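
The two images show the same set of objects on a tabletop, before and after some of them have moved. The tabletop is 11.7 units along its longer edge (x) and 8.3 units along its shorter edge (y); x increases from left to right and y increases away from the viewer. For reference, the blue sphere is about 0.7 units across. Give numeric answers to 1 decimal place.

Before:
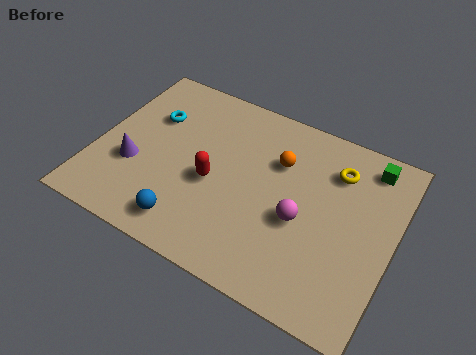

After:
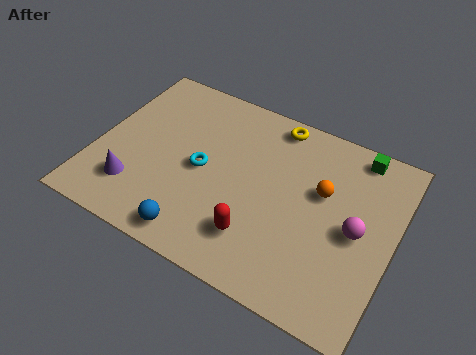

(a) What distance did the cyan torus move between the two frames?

2.8

The cyan torus moved from about (1.9, 5.6) to (4.2, 4.0), a distance of √(2.3² + 1.6²) ≈ 2.8.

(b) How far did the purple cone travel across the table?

1.0

The purple cone moved from about (1.6, 3.0) to (1.8, 2.0), a distance of √(0.2² + 1.0²) ≈ 1.0.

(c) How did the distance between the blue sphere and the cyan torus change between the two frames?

-1.8

They were about 4.8 units apart before and 3.0 after — 1.8 units closer together.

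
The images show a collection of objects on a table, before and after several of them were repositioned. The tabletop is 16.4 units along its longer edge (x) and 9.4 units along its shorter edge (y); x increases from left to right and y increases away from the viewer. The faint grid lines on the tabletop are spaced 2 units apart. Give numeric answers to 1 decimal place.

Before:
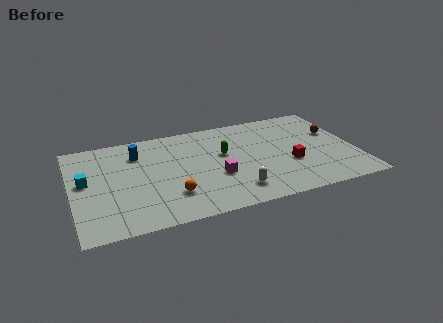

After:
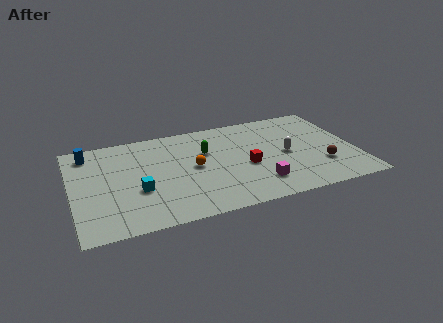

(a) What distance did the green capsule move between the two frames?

1.1

The green capsule was near (8.8, 5.6) before and (7.8, 6.1) after, so it travelled √(1.0² + 0.5²) ≈ 1.1 units.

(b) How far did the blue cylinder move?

2.9

From (3.9, 7.1) to (1.1, 7.9), the blue cylinder covered √(2.8² + 0.8²) ≈ 2.9 units.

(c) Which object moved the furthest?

the white capsule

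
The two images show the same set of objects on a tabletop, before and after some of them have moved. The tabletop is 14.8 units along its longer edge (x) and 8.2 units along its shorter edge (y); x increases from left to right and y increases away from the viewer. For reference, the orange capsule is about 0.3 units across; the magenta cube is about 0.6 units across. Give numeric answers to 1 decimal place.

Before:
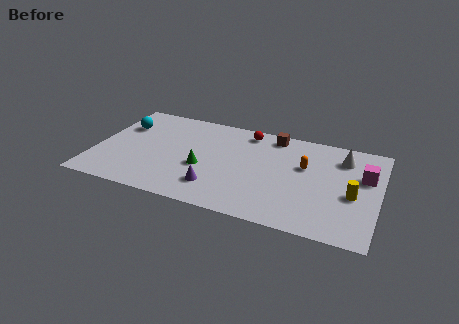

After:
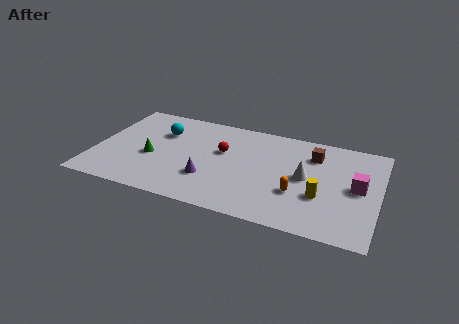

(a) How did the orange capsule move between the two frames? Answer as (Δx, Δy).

(-0.2, -2.3)

From the two frames, the orange capsule sits at roughly (10.9, 5.1) before and (10.7, 2.8) after.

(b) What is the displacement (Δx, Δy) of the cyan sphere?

(2.1, 0.0)

From the two frames, the cyan sphere sits at roughly (1.2, 5.7) before and (3.3, 5.7) after.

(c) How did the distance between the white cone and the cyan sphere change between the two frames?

-3.8

Before: roughly 11.6 units apart; after: 7.8. That's 3.8 units closer together.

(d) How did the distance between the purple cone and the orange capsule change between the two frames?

-0.8

They were about 5.4 units apart before and 4.6 after — 0.8 units closer together.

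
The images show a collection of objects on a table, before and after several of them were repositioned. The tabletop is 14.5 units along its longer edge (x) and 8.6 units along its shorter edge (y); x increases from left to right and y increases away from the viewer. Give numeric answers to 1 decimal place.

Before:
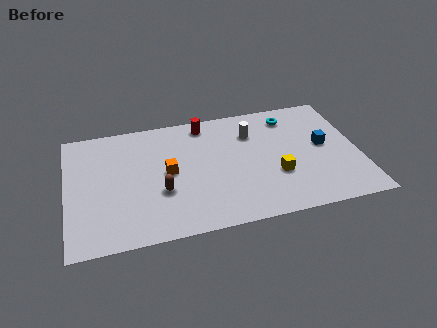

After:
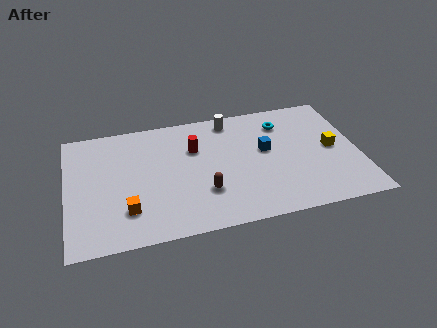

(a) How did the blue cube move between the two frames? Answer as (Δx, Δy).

(-2.9, 0.3)

The blue cube started near (12.8, 4.6) and ended near (9.9, 4.9).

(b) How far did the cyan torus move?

0.6

From (11.3, 7.1) to (10.9, 6.7), the cyan torus covered √(0.4² + 0.4²) ≈ 0.6 units.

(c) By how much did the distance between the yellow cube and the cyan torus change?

-0.9

The distance was about 4.2 in the first image and 3.3 in the second, so they moved 0.9 units closer together.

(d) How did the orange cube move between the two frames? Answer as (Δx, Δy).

(-2.1, -2.2)

From the two frames, the orange cube sits at roughly (5.0, 4.4) before and (2.9, 2.2) after.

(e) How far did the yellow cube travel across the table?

3.2

The yellow cube moved from about (10.3, 3.0) to (13.2, 4.3), a distance of √(2.9² + 1.3²) ≈ 3.2.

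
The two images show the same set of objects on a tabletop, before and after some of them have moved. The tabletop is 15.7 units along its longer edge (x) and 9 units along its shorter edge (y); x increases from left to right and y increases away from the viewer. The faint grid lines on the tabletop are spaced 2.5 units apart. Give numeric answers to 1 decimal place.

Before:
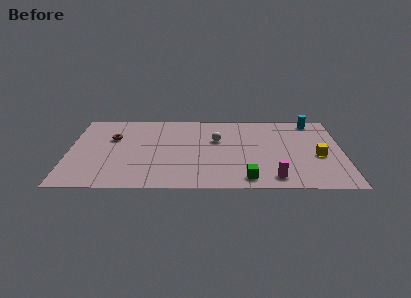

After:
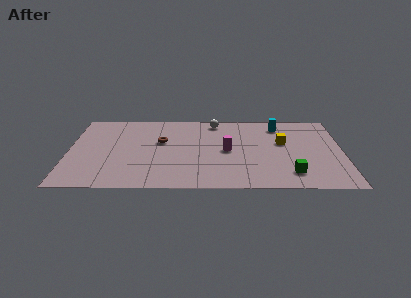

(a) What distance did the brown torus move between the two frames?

2.8

The brown torus was near (2.5, 5.9) before and (5.3, 5.5) after, so it travelled √(2.8² + 0.4²) ≈ 2.8 units.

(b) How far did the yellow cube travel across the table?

2.6

From (14.3, 3.8) to (12.3, 5.4), the yellow cube covered √(2.0² + 1.6²) ≈ 2.6 units.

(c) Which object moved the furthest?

the magenta cylinder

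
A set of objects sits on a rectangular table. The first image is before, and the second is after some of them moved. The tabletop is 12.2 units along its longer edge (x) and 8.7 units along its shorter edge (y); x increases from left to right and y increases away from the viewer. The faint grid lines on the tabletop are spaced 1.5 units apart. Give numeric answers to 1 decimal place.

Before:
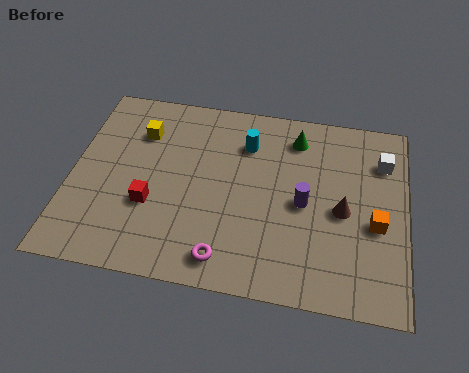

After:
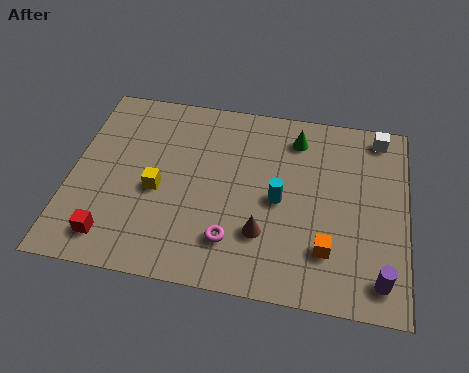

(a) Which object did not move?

the green cone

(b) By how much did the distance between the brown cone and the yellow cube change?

-3.8

Before: roughly 7.9 units apart; after: 4.1. That's 3.8 units closer together.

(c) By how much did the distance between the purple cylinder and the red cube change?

+4.0

The distance was about 5.6 in the first image and 9.6 in the second, so they moved 4.0 units further apart.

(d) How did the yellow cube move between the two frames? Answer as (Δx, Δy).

(0.8, -2.6)

The yellow cube started near (2.4, 6.4) and ended near (3.2, 3.8).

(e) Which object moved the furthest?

the purple cylinder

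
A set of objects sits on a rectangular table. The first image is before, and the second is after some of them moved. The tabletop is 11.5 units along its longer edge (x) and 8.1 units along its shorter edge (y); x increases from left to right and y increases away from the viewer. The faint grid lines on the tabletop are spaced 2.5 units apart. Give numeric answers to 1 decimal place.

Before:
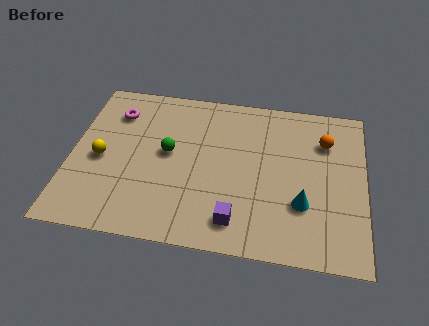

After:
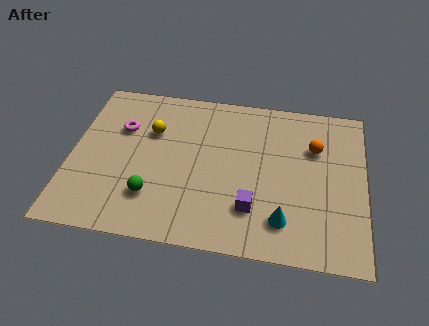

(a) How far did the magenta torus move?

0.9

From (1.6, 6.2) to (1.9, 5.4), the magenta torus covered √(0.3² + 0.8²) ≈ 0.9 units.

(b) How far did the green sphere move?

2.4

The green sphere was near (3.8, 4.4) before and (3.3, 2.1) after, so it travelled √(0.5² + 2.3²) ≈ 2.4 units.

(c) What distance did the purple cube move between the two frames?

0.9

From (6.6, 1.4) to (7.2, 2.1), the purple cube covered √(0.6² + 0.7²) ≈ 0.9 units.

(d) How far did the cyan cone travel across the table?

1.1

The cyan cone moved from about (9.1, 2.6) to (8.4, 1.7), a distance of √(0.7² + 0.9²) ≈ 1.1.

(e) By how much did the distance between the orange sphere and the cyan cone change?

+0.6

They were about 3.4 units apart before and 4.0 after — 0.6 units further apart.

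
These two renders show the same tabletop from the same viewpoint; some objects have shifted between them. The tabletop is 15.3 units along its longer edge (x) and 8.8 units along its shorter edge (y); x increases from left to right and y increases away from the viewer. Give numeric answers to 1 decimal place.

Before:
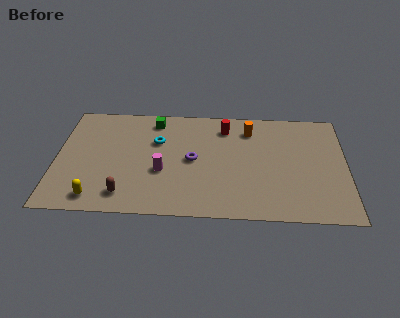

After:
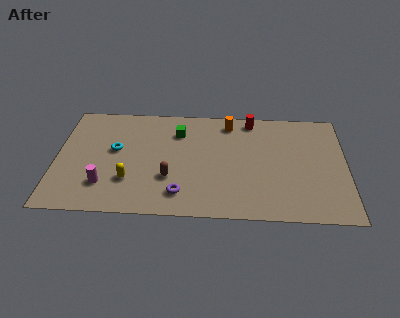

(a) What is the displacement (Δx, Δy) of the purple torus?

(-0.6, -2.7)

The purple torus started near (7.2, 4.4) and ended near (6.6, 1.7).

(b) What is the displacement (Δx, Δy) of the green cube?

(1.3, -0.9)

From the two frames, the green cube sits at roughly (5.1, 7.5) before and (6.4, 6.6) after.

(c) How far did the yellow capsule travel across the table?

2.2

The yellow capsule moved from about (2.2, 1.2) to (3.9, 2.6), a distance of √(1.7² + 1.4²) ≈ 2.2.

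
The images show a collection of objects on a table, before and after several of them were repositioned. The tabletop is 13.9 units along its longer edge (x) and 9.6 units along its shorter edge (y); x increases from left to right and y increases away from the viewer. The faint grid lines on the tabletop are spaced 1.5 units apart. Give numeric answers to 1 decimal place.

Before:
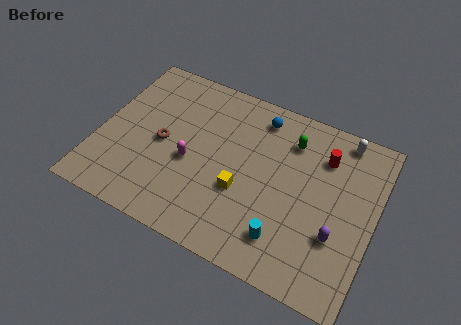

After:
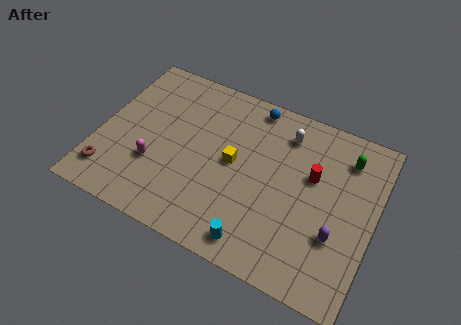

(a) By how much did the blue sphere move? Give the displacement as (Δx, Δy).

(-0.4, 0.5)

From the two frames, the blue sphere sits at roughly (7.7, 8.1) before and (7.3, 8.6) after.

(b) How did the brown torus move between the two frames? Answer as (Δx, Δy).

(-2.3, -2.8)

The brown torus was at about (3.2, 4.6) and moved to about (0.9, 1.8).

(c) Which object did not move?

the purple capsule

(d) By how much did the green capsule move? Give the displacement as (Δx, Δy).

(2.8, 0.2)

From the two frames, the green capsule sits at roughly (9.4, 7.4) before and (12.2, 7.6) after.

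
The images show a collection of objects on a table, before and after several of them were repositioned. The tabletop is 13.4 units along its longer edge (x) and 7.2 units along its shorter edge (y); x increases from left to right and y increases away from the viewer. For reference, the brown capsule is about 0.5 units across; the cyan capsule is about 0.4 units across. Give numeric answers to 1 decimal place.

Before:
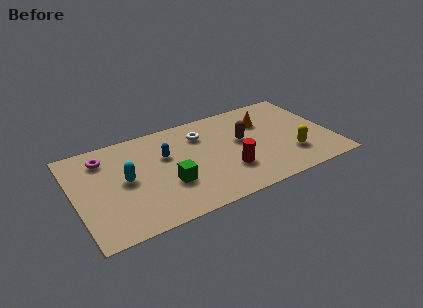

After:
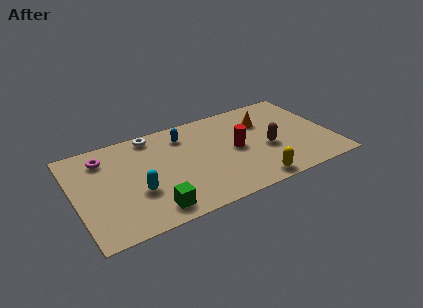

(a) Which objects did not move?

the orange cone and the magenta torus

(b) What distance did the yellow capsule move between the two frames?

2.5

The yellow capsule moved from about (11.1, 2.0) to (8.9, 0.8), a distance of √(2.2² + 1.2²) ≈ 2.5.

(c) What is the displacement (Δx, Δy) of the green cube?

(-1.0, -1.4)

The green cube was at about (4.7, 2.5) and moved to about (3.7, 1.1).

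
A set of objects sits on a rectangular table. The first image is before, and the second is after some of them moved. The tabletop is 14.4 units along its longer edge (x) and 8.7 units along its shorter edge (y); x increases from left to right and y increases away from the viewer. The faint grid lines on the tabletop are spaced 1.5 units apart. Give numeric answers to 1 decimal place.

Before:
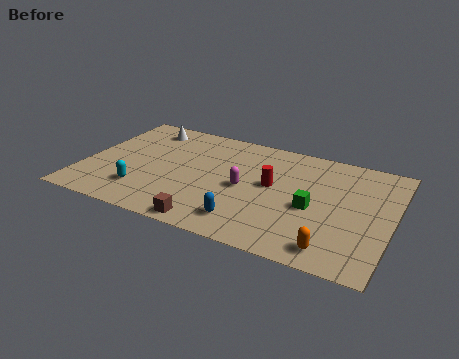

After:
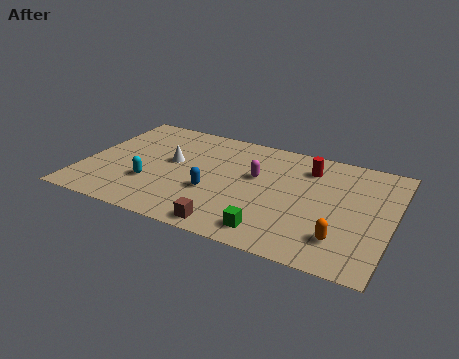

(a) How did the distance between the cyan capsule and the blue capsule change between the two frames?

-2.1

Before: roughly 5.0 units apart; after: 2.9. That's 2.1 units closer together.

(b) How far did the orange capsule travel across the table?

0.9

The orange capsule moved from about (12.0, 1.2) to (12.3, 2.0), a distance of √(0.3² + 0.8²) ≈ 0.9.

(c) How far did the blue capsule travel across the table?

2.4

The blue capsule moved from about (8.0, 1.6) to (6.2, 3.2), a distance of √(1.8² + 1.6²) ≈ 2.4.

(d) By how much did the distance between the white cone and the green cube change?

-2.8

The distance was about 9.1 in the first image and 6.3 in the second, so they moved 2.8 units closer together.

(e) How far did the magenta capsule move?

1.2

The magenta capsule was near (7.6, 4.1) before and (8.0, 5.2) after, so it travelled √(0.4² + 1.1²) ≈ 1.2 units.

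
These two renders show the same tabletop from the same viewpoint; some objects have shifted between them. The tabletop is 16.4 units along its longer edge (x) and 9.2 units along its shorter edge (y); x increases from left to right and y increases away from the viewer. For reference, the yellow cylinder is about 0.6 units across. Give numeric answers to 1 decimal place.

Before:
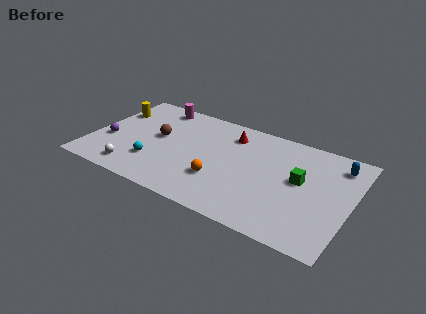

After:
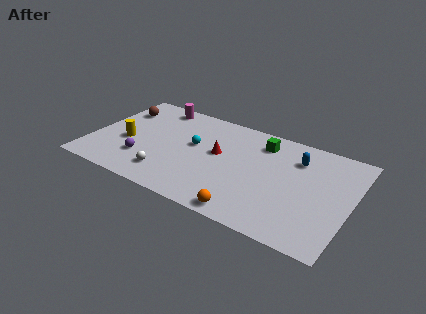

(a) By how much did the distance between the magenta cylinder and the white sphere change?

-0.3

The distance was about 6.7 in the first image and 6.4 in the second, so they moved 0.3 units closer together.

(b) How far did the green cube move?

3.5

From (13.2, 5.1) to (10.5, 7.4), the green cube covered √(2.7² + 2.3²) ≈ 3.5 units.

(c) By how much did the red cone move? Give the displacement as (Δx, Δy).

(-0.5, -2.1)

The red cone was at about (8.5, 7.3) and moved to about (8.0, 5.2).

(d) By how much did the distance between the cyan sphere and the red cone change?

-4.8

They were about 6.4 units apart before and 1.6 after — 4.8 units closer together.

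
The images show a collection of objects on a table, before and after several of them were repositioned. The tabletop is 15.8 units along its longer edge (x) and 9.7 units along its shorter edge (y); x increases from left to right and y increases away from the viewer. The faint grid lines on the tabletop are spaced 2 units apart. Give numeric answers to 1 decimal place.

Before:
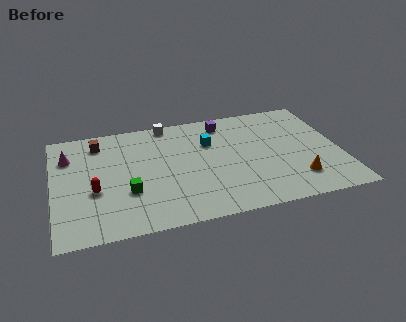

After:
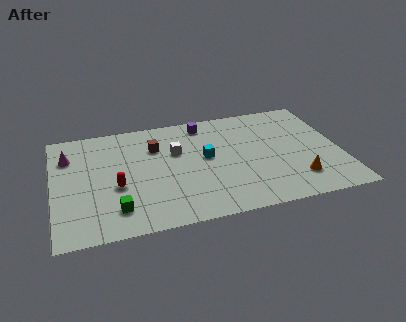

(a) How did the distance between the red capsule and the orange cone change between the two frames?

-1.2

The distance was about 11.1 in the first image and 9.9 in the second, so they moved 1.2 units closer together.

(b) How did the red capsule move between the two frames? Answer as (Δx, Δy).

(1.2, 0.1)

The red capsule started near (2.2, 3.8) and ended near (3.4, 3.9).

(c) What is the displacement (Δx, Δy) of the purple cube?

(-1.1, 0.2)

The purple cube was at about (9.6, 8.2) and moved to about (8.5, 8.4).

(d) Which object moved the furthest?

the brown cube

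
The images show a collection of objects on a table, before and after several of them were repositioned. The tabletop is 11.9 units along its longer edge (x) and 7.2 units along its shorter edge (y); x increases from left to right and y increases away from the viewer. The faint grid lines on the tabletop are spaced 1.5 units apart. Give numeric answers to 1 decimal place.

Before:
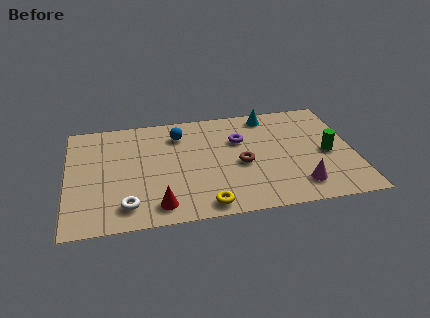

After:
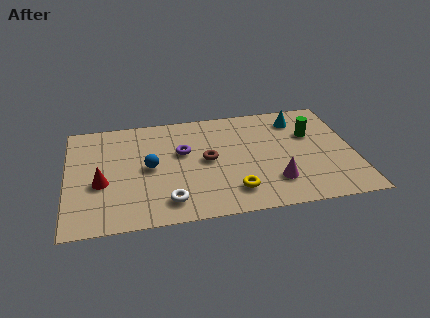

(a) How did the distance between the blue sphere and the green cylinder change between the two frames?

+0.4

The distance was about 6.5 in the first image and 6.9 in the second, so they moved 0.4 units further apart.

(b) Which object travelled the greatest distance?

the red cone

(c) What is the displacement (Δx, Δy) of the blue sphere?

(-1.3, -2.0)

The blue sphere started near (4.7, 5.6) and ended near (3.4, 3.6).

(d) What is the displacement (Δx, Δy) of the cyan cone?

(1.2, -0.5)

The cyan cone was at about (8.5, 6.3) and moved to about (9.7, 5.8).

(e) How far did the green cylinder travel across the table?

1.5

The green cylinder was near (10.8, 3.3) before and (10.2, 4.7) after, so it travelled √(0.6² + 1.4²) ≈ 1.5 units.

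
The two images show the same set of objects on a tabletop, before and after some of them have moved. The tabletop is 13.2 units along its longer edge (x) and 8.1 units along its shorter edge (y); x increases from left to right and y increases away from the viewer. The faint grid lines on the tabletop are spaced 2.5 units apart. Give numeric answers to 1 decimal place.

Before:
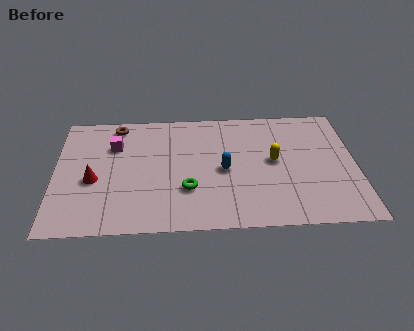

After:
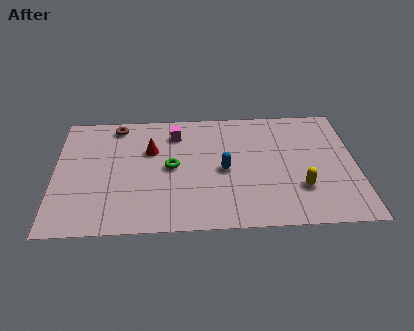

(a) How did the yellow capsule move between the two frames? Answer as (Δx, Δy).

(1.1, -1.9)

The yellow capsule was at about (9.6, 4.3) and moved to about (10.7, 2.4).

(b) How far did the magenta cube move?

2.8

The magenta cube moved from about (2.6, 5.7) to (5.3, 6.4), a distance of √(2.7² + 0.7²) ≈ 2.8.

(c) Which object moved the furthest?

the red cone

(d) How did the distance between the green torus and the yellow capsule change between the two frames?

+1.7

Before: roughly 4.2 units apart; after: 5.9. That's 1.7 units further apart.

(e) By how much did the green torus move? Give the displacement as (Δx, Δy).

(-0.7, 1.5)

The green torus started near (5.8, 2.6) and ended near (5.1, 4.1).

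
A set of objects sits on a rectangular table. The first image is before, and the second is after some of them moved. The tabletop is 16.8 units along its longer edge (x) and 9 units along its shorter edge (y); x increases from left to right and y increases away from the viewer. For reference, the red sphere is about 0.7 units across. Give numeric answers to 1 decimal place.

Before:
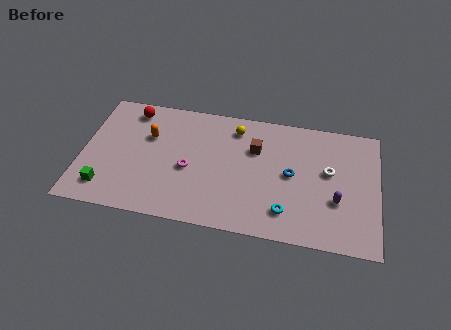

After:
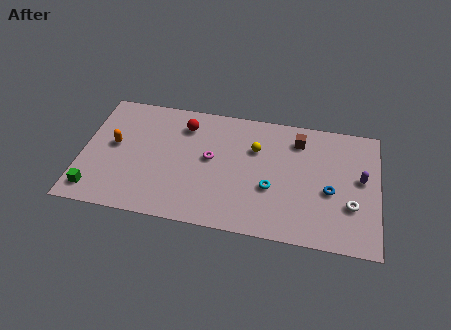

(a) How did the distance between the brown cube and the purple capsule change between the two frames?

-1.3

They were about 5.5 units apart before and 4.2 after — 1.3 units closer together.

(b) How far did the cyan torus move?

1.7

The cyan torus was near (11.7, 1.9) before and (10.8, 3.4) after, so it travelled √(0.9² + 1.5²) ≈ 1.7 units.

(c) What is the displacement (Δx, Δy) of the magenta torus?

(1.2, 1.0)

The magenta torus was at about (6.1, 3.9) and moved to about (7.3, 4.9).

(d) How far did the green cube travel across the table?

0.7

From (1.5, 1.7) to (0.9, 1.4), the green cube covered √(0.6² + 0.3²) ≈ 0.7 units.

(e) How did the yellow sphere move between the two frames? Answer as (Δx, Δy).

(1.2, -1.3)

From the two frames, the yellow sphere sits at roughly (8.6, 7.4) before and (9.8, 6.1) after.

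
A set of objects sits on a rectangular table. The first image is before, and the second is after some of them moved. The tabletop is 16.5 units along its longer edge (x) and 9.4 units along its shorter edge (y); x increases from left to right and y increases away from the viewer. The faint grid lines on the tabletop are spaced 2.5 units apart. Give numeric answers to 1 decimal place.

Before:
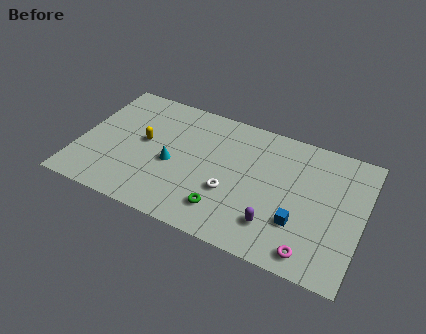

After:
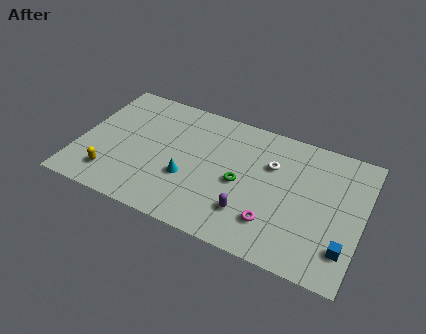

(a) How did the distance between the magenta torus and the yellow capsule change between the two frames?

-1.5

They were about 10.9 units apart before and 9.4 after — 1.5 units closer together.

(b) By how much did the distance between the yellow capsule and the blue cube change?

+3.9

They were about 9.6 units apart before and 13.5 after — 3.9 units further apart.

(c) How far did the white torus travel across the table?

3.6

The white torus was near (9.0, 3.4) before and (11.1, 6.3) after, so it travelled √(2.1² + 2.9²) ≈ 3.6 units.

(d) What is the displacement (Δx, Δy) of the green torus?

(0.7, 2.3)

The green torus started near (8.8, 2.0) and ended near (9.5, 4.3).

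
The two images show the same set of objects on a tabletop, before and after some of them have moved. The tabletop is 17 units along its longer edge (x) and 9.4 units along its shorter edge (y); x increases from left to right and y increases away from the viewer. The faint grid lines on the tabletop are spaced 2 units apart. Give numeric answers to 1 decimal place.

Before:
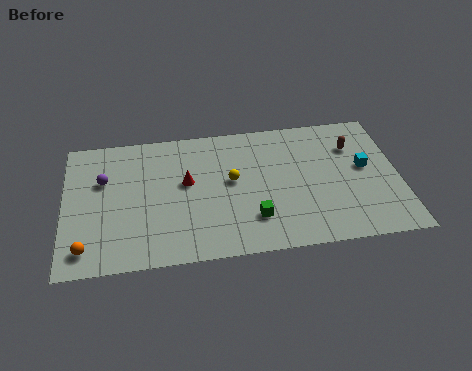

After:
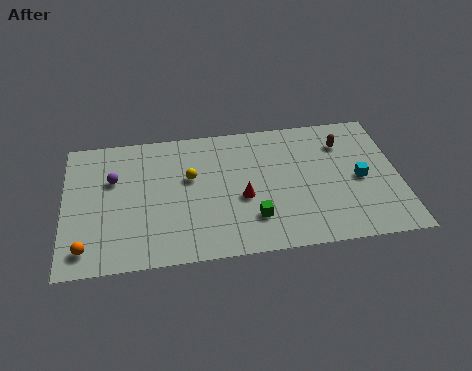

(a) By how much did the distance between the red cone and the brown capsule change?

-2.5

Before: roughly 8.7 units apart; after: 6.2. That's 2.5 units closer together.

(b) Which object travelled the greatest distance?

the red cone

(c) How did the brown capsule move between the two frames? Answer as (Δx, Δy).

(-0.5, 0.3)

The brown capsule was at about (14.8, 6.8) and moved to about (14.3, 7.1).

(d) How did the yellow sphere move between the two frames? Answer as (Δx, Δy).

(-2.1, 0.5)

The yellow sphere started near (8.5, 5.2) and ended near (6.4, 5.7).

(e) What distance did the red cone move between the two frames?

3.2

The red cone moved from about (6.2, 5.4) to (9.0, 3.9), a distance of √(2.8² + 1.5²) ≈ 3.2.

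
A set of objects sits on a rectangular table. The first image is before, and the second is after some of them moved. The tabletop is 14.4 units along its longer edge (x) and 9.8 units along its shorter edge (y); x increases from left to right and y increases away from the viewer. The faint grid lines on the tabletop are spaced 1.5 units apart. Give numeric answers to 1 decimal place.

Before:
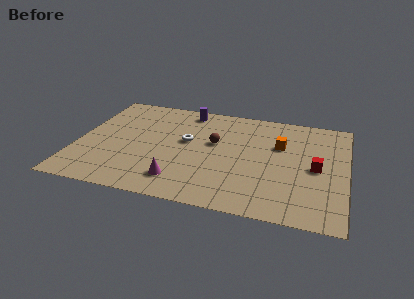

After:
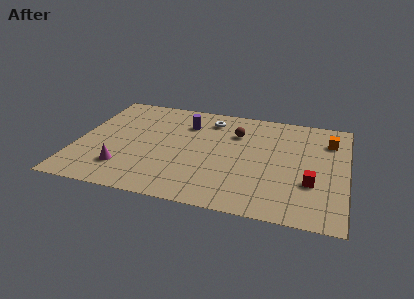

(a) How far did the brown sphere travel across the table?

1.6

The brown sphere moved from about (7.3, 5.8) to (8.4, 7.0), a distance of √(1.1² + 1.2²) ≈ 1.6.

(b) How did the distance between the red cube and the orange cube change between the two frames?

+1.6

The distance was about 2.6 in the first image and 4.2 in the second, so they moved 1.6 units further apart.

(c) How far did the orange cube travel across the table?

2.8

The orange cube moved from about (10.8, 6.4) to (13.4, 7.4), a distance of √(2.6² + 1.0²) ≈ 2.8.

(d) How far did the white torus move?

2.6

The white torus was near (5.8, 5.6) before and (6.9, 8.0) after, so it travelled √(1.1² + 2.4²) ≈ 2.6 units.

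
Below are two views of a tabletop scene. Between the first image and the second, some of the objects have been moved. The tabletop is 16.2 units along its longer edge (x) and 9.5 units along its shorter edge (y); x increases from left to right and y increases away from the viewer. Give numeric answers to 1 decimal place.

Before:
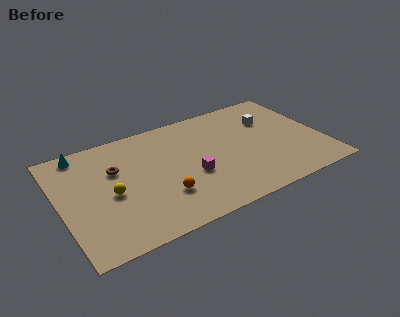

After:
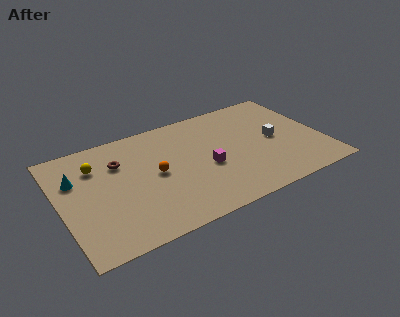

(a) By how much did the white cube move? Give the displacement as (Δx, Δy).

(0.0, -1.9)

The white cube was at about (13.3, 6.6) and moved to about (13.3, 4.7).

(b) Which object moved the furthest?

the yellow sphere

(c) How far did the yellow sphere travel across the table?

2.8

The yellow sphere moved from about (3.0, 4.3) to (2.4, 7.0), a distance of √(0.6² + 2.7²) ≈ 2.8.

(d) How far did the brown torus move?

0.6

The brown torus was near (3.5, 6.2) before and (3.8, 6.7) after, so it travelled √(0.3² + 0.5²) ≈ 0.6 units.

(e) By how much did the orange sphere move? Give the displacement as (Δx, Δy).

(-0.2, 2.0)

From the two frames, the orange sphere sits at roughly (6.0, 2.8) before and (5.8, 4.8) after.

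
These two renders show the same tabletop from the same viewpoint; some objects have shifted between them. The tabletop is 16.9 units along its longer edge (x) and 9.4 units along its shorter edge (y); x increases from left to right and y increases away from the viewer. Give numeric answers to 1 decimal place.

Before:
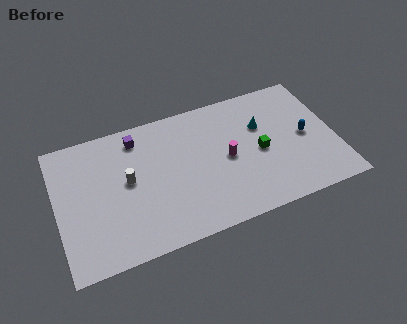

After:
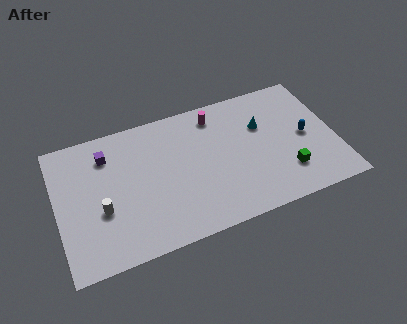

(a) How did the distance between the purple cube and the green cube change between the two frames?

+3.6

They were about 8.0 units apart before and 11.6 after — 3.6 units further apart.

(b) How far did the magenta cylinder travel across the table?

3.3

The magenta cylinder was near (10.3, 4.6) before and (9.9, 7.9) after, so it travelled √(0.4² + 3.3²) ≈ 3.3 units.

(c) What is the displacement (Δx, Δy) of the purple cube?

(-1.9, -0.6)

The purple cube started near (5.1, 7.9) and ended near (3.2, 7.3).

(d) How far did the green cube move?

2.4

From (12.3, 4.4) to (13.7, 2.4), the green cube covered √(1.4² + 2.0²) ≈ 2.4 units.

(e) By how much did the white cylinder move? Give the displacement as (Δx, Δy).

(-1.7, -1.5)

The white cylinder started near (4.3, 5.1) and ended near (2.6, 3.6).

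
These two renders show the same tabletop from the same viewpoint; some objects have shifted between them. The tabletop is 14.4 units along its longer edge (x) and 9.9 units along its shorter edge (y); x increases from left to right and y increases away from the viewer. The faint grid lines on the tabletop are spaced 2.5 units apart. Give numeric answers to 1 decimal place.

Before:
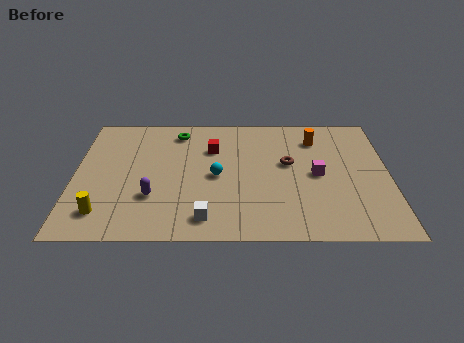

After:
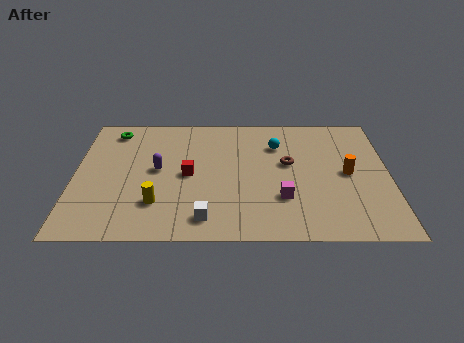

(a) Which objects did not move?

the white cube and the brown torus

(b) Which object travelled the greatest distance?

the cyan sphere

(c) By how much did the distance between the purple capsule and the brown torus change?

-0.7

The distance was about 6.7 in the first image and 6.0 in the second, so they moved 0.7 units closer together.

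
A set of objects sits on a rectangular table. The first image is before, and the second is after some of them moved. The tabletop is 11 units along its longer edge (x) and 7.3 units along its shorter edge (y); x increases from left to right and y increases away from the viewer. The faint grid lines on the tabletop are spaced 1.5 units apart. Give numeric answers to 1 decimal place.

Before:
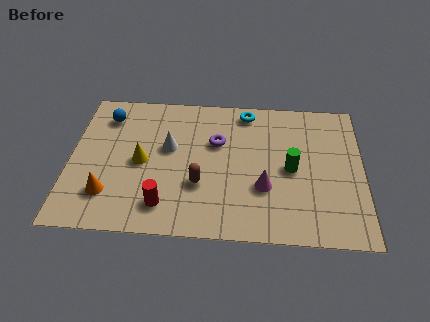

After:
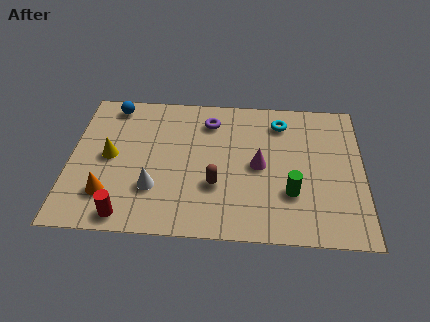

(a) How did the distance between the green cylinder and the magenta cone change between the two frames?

+0.4

The distance was about 1.4 in the first image and 1.8 in the second, so they moved 0.4 units further apart.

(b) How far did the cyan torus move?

1.4

The cyan torus was near (6.6, 6.4) before and (7.9, 5.9) after, so it travelled √(1.3² + 0.5²) ≈ 1.4 units.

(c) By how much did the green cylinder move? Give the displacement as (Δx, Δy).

(0.0, -1.2)

The green cylinder started near (8.3, 3.5) and ended near (8.3, 2.3).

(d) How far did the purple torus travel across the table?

1.1

From (5.5, 4.7) to (5.2, 5.8), the purple torus covered √(0.3² + 1.1²) ≈ 1.1 units.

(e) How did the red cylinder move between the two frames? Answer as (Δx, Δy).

(-1.4, -0.6)

The red cylinder started near (3.6, 1.4) and ended near (2.2, 0.8).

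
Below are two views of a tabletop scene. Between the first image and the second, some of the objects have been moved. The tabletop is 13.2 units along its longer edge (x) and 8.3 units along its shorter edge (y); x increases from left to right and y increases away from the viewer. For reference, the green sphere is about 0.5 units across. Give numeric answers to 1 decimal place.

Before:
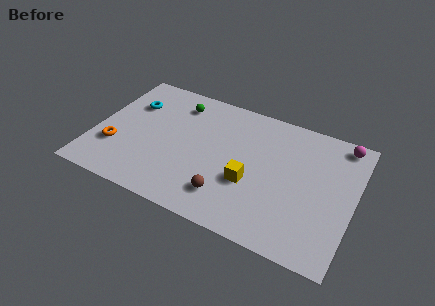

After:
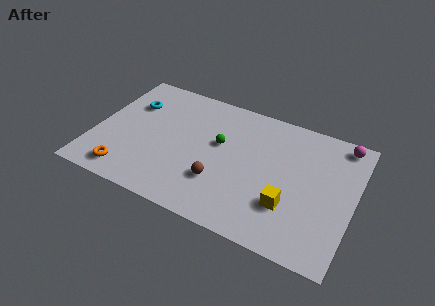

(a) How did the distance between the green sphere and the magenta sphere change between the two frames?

-1.9

The distance was about 8.4 in the first image and 6.5 in the second, so they moved 1.9 units closer together.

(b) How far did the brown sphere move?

0.9

From (7.1, 1.8) to (6.6, 2.5), the brown sphere covered √(0.5² + 0.7²) ≈ 0.9 units.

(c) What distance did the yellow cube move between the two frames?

2.1

The yellow cube moved from about (8.1, 3.1) to (10.1, 2.5), a distance of √(2.0² + 0.6²) ≈ 2.1.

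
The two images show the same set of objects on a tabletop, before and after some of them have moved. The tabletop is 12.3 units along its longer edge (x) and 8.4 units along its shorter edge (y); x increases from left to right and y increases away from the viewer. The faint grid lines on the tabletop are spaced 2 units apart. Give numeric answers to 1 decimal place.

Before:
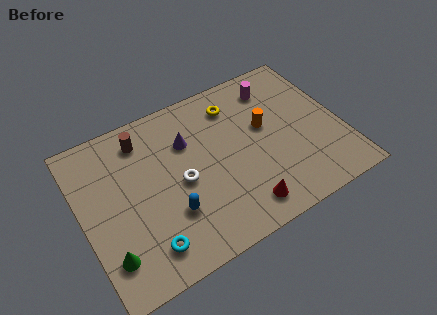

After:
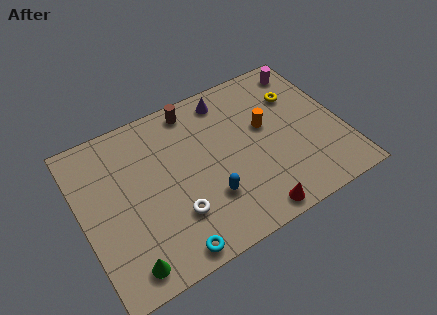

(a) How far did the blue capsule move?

1.8

From (3.9, 2.6) to (5.7, 2.5), the blue capsule covered √(1.8² + 0.1²) ≈ 1.8 units.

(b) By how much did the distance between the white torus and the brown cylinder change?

+1.9

Before: roughly 3.3 units apart; after: 5.2. That's 1.9 units further apart.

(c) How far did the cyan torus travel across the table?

1.2

The cyan torus moved from about (2.6, 1.5) to (3.6, 0.8), a distance of √(1.0² + 0.7²) ≈ 1.2.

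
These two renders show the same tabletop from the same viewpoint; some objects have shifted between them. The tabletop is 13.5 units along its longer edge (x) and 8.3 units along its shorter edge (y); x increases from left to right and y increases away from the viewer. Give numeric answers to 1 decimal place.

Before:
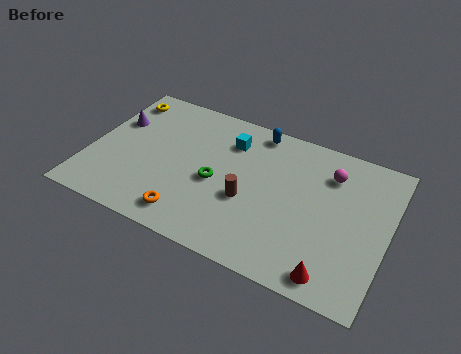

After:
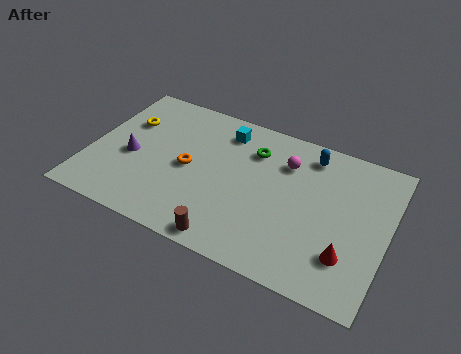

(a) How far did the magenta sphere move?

2.0

The magenta sphere was near (10.7, 6.3) before and (8.7, 6.1) after, so it travelled √(2.0² + 0.2²) ≈ 2.0 units.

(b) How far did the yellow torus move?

1.4

The yellow torus was near (0.9, 6.9) before and (1.4, 5.6) after, so it travelled √(0.5² + 1.3²) ≈ 1.4 units.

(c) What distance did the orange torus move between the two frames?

2.7

From (4.9, 1.3) to (4.5, 4.0), the orange torus covered √(0.4² + 2.7²) ≈ 2.7 units.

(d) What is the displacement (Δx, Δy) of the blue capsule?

(2.5, -0.4)

From the two frames, the blue capsule sits at roughly (7.2, 7.4) before and (9.7, 7.0) after.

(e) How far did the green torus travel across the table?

2.9

The green torus moved from about (5.8, 3.7) to (7.2, 6.2), a distance of √(1.4² + 2.5²) ≈ 2.9.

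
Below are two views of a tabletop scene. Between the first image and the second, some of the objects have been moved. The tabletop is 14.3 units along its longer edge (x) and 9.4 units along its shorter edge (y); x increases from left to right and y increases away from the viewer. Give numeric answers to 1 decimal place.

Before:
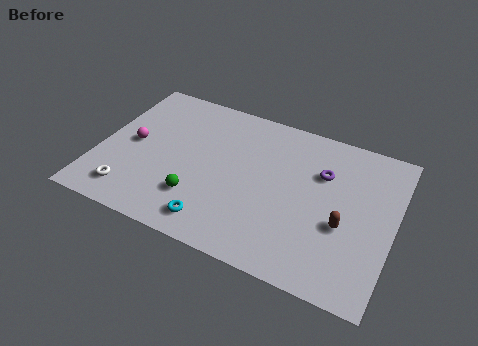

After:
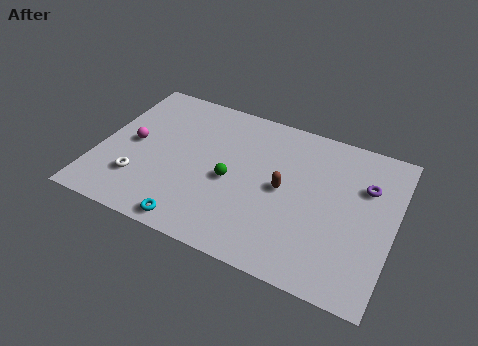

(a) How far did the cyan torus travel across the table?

1.1

The cyan torus moved from about (6.1, 1.4) to (5.1, 0.9), a distance of √(1.0² + 0.5²) ≈ 1.1.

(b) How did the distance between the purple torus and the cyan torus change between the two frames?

+2.7

They were about 6.8 units apart before and 9.5 after — 2.7 units further apart.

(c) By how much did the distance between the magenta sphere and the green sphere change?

+0.8

Before: roughly 4.1 units apart; after: 4.9. That's 0.8 units further apart.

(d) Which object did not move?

the magenta sphere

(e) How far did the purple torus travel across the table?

2.1

The purple torus was near (10.7, 6.4) before and (12.8, 6.4) after, so it travelled √(2.1² + 0.0²) ≈ 2.1 units.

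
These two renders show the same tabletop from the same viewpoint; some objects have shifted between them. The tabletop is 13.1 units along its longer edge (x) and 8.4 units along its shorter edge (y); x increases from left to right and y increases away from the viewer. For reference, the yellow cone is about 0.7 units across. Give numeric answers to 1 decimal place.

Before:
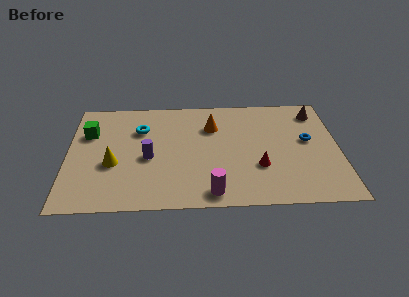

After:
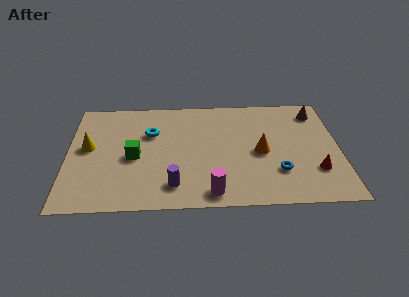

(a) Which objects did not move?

the magenta cylinder and the brown cone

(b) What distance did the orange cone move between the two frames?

3.1

From (7.0, 6.0) to (9.3, 3.9), the orange cone covered √(2.3² + 2.1²) ≈ 3.1 units.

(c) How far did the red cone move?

2.7

From (9.2, 2.8) to (11.9, 2.4), the red cone covered √(2.7² + 0.4²) ≈ 2.7 units.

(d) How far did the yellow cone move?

1.8

From (2.2, 3.3) to (1.0, 4.6), the yellow cone covered √(1.2² + 1.3²) ≈ 1.8 units.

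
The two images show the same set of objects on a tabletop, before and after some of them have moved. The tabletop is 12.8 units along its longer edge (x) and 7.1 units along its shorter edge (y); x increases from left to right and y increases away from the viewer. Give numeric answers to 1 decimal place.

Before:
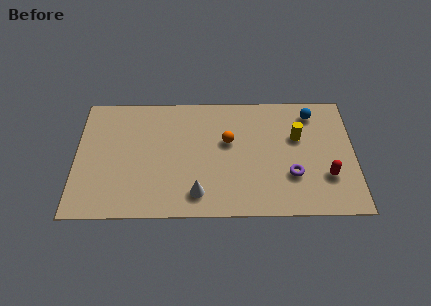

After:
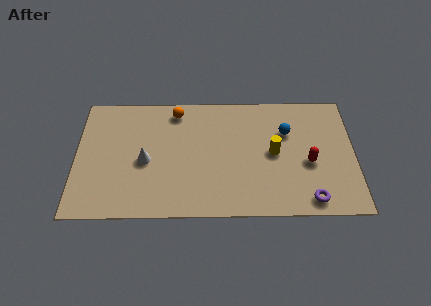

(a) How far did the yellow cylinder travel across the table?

1.4

The yellow cylinder was near (10.2, 4.5) before and (9.1, 3.6) after, so it travelled √(1.1² + 0.9²) ≈ 1.4 units.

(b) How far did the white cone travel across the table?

3.1

The white cone moved from about (5.6, 1.3) to (3.2, 3.2), a distance of √(2.4² + 1.9²) ≈ 3.1.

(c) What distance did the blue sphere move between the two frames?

1.6

From (10.9, 5.9) to (9.7, 4.8), the blue sphere covered √(1.2² + 1.1²) ≈ 1.6 units.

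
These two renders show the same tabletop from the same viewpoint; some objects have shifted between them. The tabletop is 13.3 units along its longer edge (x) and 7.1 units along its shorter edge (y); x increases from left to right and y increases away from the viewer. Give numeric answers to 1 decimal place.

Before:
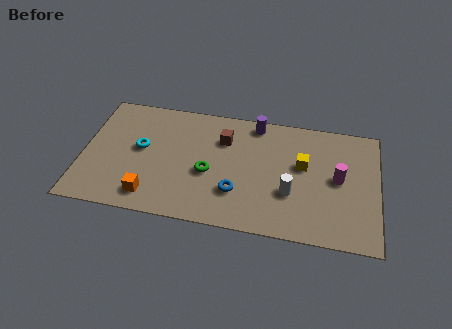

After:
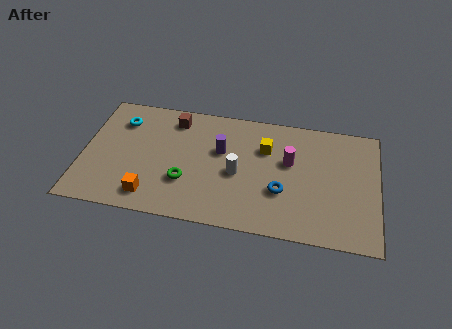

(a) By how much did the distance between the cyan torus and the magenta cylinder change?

-1.1

They were about 8.9 units apart before and 7.8 after — 1.1 units closer together.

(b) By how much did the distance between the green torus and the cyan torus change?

+1.2

The distance was about 3.2 in the first image and 4.4 in the second, so they moved 1.2 units further apart.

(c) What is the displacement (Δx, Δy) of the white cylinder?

(-2.4, 0.7)

The white cylinder started near (9.4, 2.5) and ended near (7.0, 3.2).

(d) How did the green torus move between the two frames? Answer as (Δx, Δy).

(-1.0, -0.7)

The green torus started near (5.7, 3.0) and ended near (4.7, 2.3).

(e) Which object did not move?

the orange cube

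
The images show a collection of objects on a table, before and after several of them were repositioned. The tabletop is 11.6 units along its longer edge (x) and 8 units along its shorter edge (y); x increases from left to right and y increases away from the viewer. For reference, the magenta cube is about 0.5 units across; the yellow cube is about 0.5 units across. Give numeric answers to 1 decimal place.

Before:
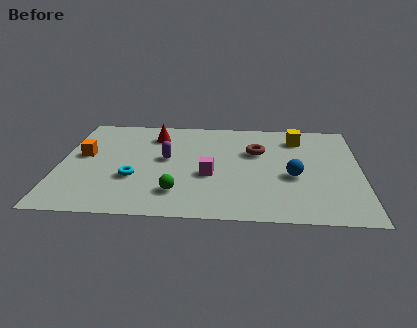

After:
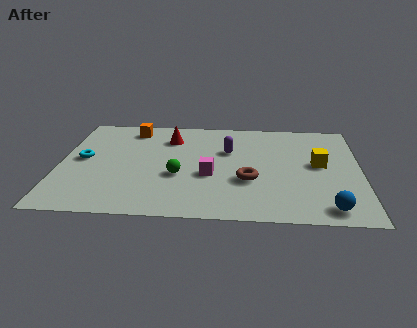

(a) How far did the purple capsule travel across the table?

2.5

From (4.1, 4.4) to (6.5, 5.2), the purple capsule covered √(2.4² + 0.8²) ≈ 2.5 units.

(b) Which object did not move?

the magenta cube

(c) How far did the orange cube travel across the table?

2.9

From (0.9, 4.5) to (2.7, 6.8), the orange cube covered √(1.8² + 2.3²) ≈ 2.9 units.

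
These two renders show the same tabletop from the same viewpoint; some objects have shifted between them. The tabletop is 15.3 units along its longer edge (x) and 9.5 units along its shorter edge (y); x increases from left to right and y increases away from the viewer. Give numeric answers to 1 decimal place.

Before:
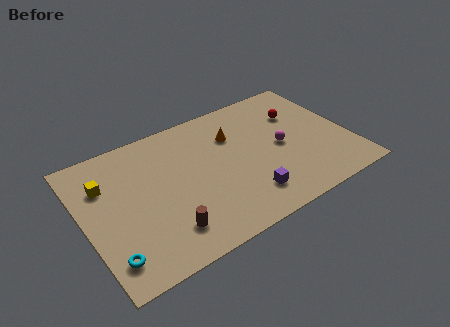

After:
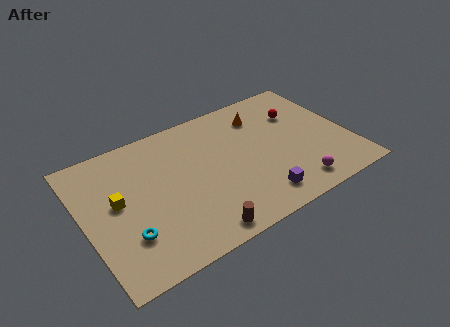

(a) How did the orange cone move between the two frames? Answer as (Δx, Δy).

(1.8, 0.7)

The orange cone was at about (8.9, 6.7) and moved to about (10.7, 7.4).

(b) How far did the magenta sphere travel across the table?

3.2

From (11.4, 4.6) to (11.6, 1.4), the magenta sphere covered √(0.2² + 3.2²) ≈ 3.2 units.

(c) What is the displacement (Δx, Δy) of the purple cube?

(0.6, -0.4)

From the two frames, the purple cube sits at roughly (8.9, 2.0) before and (9.5, 1.6) after.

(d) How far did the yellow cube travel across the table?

1.6

The yellow cube moved from about (1.4, 6.7) to (1.9, 5.2), a distance of √(0.5² + 1.5²) ≈ 1.6.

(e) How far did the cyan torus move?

1.4

The cyan torus moved from about (1.0, 1.8) to (2.1, 2.7), a distance of √(1.1² + 0.9²) ≈ 1.4.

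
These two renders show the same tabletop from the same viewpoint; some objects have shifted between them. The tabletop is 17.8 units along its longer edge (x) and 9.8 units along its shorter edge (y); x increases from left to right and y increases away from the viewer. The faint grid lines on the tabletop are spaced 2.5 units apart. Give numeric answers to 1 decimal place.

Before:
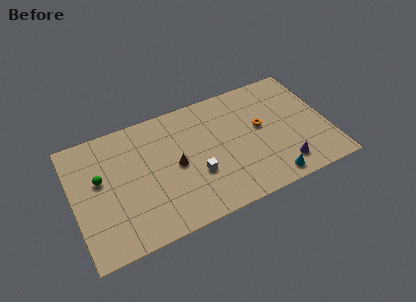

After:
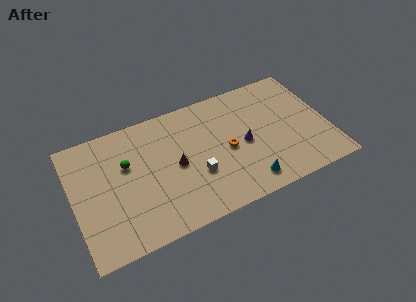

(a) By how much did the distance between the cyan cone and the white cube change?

-1.6

They were about 5.5 units apart before and 3.9 after — 1.6 units closer together.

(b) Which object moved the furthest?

the purple cone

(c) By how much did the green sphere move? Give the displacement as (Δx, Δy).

(1.9, 0.4)

The green sphere started near (1.9, 5.8) and ended near (3.8, 6.2).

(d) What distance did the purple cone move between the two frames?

3.7

The purple cone moved from about (14.3, 1.8) to (11.9, 4.6), a distance of √(2.4² + 2.8²) ≈ 3.7.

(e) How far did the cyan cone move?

1.6

The cyan cone was near (13.3, 1.1) before and (11.7, 1.5) after, so it travelled √(1.6² + 0.4²) ≈ 1.6 units.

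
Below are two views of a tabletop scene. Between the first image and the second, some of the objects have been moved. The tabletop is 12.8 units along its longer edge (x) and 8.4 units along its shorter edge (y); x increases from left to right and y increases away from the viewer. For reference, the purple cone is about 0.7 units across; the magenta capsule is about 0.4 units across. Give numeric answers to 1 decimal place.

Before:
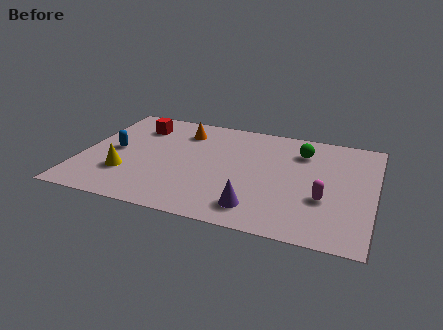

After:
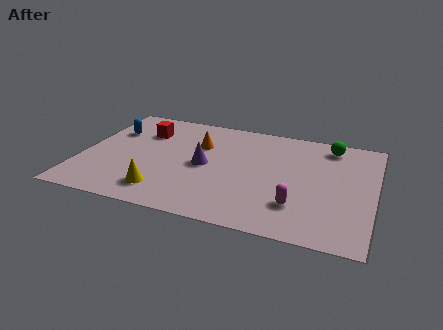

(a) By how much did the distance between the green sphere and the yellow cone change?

+0.5

Before: roughly 8.4 units apart; after: 8.9. That's 0.5 units further apart.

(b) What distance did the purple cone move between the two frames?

3.6

The purple cone moved from about (7.9, 1.5) to (5.4, 4.1), a distance of √(2.5² + 2.6²) ≈ 3.6.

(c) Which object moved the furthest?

the purple cone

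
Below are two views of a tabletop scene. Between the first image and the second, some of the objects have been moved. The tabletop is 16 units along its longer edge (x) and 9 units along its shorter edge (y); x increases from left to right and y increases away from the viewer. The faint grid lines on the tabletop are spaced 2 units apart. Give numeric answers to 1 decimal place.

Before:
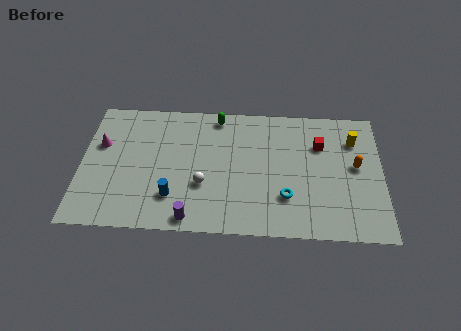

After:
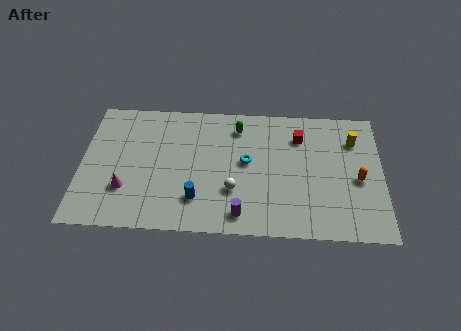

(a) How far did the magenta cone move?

3.3

The magenta cone was near (1.0, 5.7) before and (2.4, 2.7) after, so it travelled √(1.4² + 3.0²) ≈ 3.3 units.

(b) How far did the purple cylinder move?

2.6

The purple cylinder was near (5.9, 0.9) before and (8.5, 1.3) after, so it travelled √(2.6² + 0.4²) ≈ 2.6 units.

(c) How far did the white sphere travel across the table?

1.6

From (6.5, 3.2) to (8.1, 2.9), the white sphere covered √(1.6² + 0.3²) ≈ 1.6 units.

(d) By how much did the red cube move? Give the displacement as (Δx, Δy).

(-1.1, 0.5)

The red cube started near (12.7, 6.3) and ended near (11.6, 6.8).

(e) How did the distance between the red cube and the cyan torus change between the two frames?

-0.7

They were about 4.1 units apart before and 3.4 after — 0.7 units closer together.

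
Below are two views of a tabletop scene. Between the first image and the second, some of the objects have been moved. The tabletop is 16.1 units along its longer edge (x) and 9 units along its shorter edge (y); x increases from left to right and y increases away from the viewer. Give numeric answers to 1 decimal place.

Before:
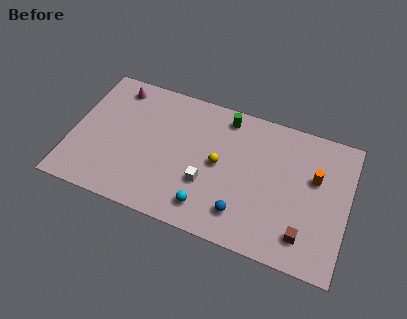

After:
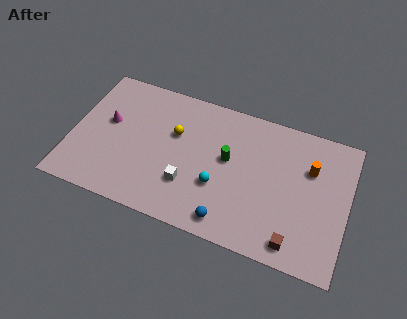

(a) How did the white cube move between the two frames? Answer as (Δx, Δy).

(-1.0, -0.4)

The white cube was at about (8.0, 3.1) and moved to about (7.0, 2.7).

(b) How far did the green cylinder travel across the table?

2.7

From (8.7, 7.8) to (9.1, 5.1), the green cylinder covered √(0.4² + 2.7²) ≈ 2.7 units.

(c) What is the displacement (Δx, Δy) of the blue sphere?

(-0.7, -0.7)

The blue sphere started near (10.2, 1.9) and ended near (9.5, 1.2).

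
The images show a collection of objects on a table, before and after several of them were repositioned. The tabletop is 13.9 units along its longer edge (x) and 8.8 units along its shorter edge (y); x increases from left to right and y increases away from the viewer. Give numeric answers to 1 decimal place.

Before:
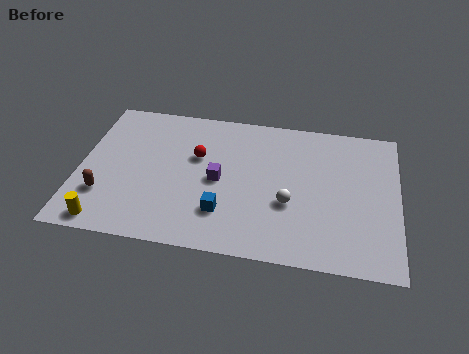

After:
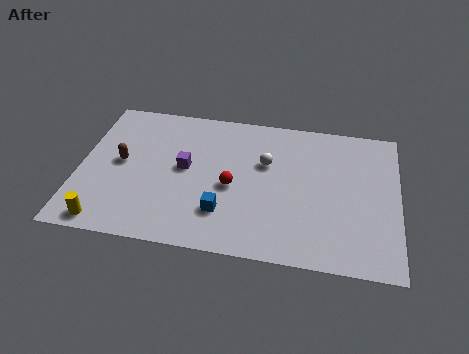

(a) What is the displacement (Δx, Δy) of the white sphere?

(-1.1, 2.3)

The white sphere was at about (9.2, 3.3) and moved to about (8.1, 5.6).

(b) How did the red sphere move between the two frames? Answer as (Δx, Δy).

(1.6, -1.6)

The red sphere was at about (5.1, 5.5) and moved to about (6.7, 3.9).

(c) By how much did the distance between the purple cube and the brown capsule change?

-2.4

They were about 5.2 units apart before and 2.8 after — 2.4 units closer together.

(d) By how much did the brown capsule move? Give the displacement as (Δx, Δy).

(0.6, 2.1)

From the two frames, the brown capsule sits at roughly (1.2, 2.5) before and (1.8, 4.6) after.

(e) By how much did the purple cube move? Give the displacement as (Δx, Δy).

(-1.5, 0.5)

The purple cube started near (6.1, 4.2) and ended near (4.6, 4.7).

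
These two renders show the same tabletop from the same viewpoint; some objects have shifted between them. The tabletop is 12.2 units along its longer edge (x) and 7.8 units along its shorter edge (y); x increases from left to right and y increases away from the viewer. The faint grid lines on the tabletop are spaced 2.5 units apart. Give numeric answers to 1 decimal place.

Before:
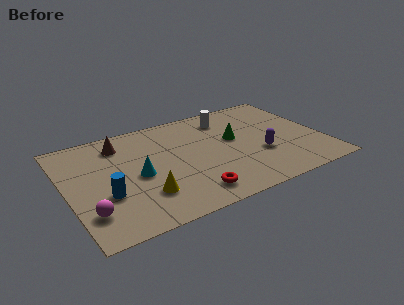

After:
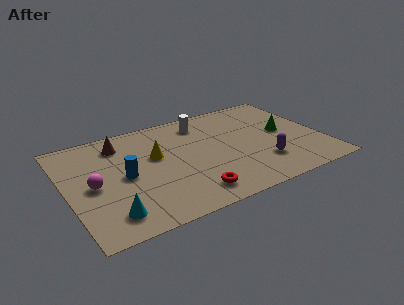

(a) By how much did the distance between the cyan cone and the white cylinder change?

+1.7

Before: roughly 5.4 units apart; after: 7.1. That's 1.7 units further apart.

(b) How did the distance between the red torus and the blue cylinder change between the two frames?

-0.3

The distance was about 4.1 in the first image and 3.8 in the second, so they moved 0.3 units closer together.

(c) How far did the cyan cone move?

2.7

The cyan cone was near (3.3, 3.6) before and (1.7, 1.4) after, so it travelled √(1.6² + 2.2²) ≈ 2.7 units.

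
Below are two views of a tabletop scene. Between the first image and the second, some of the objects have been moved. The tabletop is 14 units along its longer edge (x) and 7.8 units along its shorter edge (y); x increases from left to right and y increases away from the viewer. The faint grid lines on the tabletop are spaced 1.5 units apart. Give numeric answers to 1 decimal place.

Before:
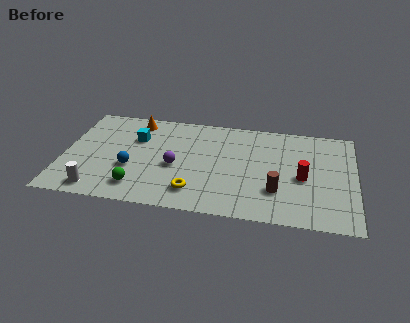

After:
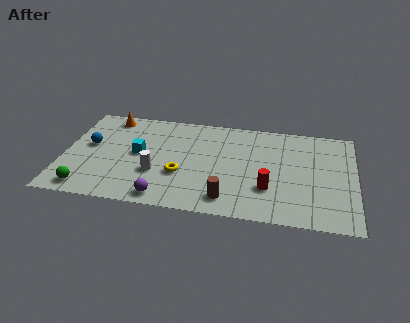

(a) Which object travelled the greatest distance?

the white cylinder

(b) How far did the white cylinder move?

3.2

The white cylinder moved from about (1.8, 1.0) to (4.5, 2.7), a distance of √(2.7² + 1.7²) ≈ 3.2.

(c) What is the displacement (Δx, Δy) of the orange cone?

(-1.3, 0.1)

The orange cone started near (3.3, 6.7) and ended near (2.0, 6.8).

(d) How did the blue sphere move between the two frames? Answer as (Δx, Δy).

(-2.1, 1.5)

The blue sphere was at about (3.3, 2.9) and moved to about (1.2, 4.4).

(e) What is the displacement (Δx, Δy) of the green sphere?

(-2.4, -0.5)

The green sphere was at about (3.7, 1.5) and moved to about (1.3, 1.0).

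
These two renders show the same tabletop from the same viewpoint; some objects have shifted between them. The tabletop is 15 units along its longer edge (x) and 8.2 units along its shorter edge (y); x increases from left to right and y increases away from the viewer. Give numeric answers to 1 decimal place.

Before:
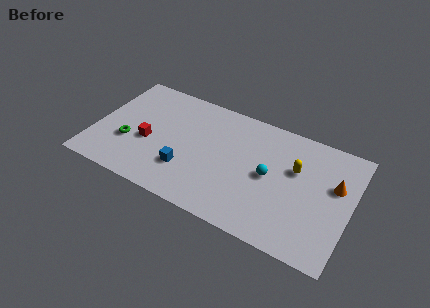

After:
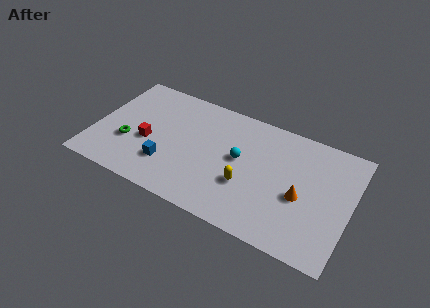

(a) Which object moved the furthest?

the yellow capsule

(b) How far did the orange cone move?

2.4

The orange cone was near (14.0, 5.1) before and (12.2, 3.5) after, so it travelled √(1.8² + 1.6²) ≈ 2.4 units.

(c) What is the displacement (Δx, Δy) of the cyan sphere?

(-1.8, 0.4)

The cyan sphere was at about (10.3, 4.1) and moved to about (8.5, 4.5).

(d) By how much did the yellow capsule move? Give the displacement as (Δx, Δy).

(-2.6, -2.3)

The yellow capsule was at about (11.7, 5.2) and moved to about (9.1, 2.9).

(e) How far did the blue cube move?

1.1

The blue cube was near (5.6, 2.4) before and (4.5, 2.3) after, so it travelled √(1.1² + 0.1²) ≈ 1.1 units.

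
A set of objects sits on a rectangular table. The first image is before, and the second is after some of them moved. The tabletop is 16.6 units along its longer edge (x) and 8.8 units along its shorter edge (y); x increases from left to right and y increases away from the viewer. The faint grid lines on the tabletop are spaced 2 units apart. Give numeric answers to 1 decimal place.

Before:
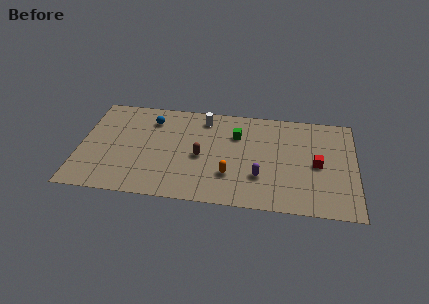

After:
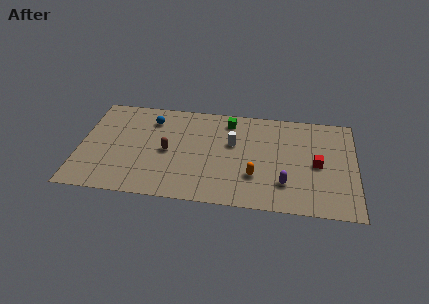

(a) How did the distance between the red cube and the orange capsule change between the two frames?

-1.4

The distance was about 5.4 in the first image and 4.0 in the second, so they moved 1.4 units closer together.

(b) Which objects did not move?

the red cube and the blue sphere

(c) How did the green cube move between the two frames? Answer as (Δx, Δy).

(-0.5, 1.2)

The green cube started near (9.4, 6.2) and ended near (8.9, 7.4).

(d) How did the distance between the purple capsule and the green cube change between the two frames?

+2.4

Before: roughly 3.8 units apart; after: 6.2. That's 2.4 units further apart.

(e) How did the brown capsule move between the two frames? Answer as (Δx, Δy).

(-2.0, 0.2)

The brown capsule started near (7.3, 4.0) and ended near (5.3, 4.2).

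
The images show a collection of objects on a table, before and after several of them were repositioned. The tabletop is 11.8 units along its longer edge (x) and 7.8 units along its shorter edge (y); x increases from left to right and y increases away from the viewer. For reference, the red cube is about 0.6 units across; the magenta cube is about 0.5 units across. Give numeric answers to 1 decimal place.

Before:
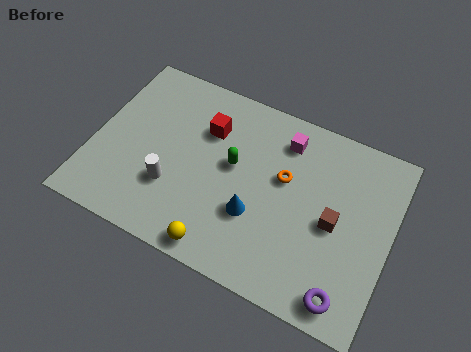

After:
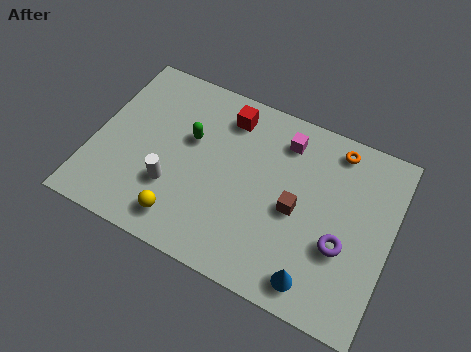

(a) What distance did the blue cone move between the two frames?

3.1

The blue cone moved from about (6.6, 2.7) to (9.2, 1.1), a distance of √(2.6² + 1.6²) ≈ 3.1.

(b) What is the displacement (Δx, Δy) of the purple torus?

(-0.4, 1.9)

The purple torus was at about (10.4, 1.0) and moved to about (10.0, 2.9).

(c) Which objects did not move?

the magenta cube and the white cylinder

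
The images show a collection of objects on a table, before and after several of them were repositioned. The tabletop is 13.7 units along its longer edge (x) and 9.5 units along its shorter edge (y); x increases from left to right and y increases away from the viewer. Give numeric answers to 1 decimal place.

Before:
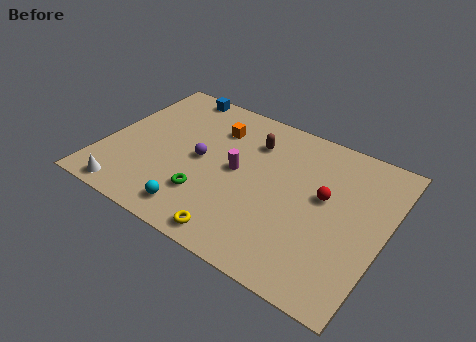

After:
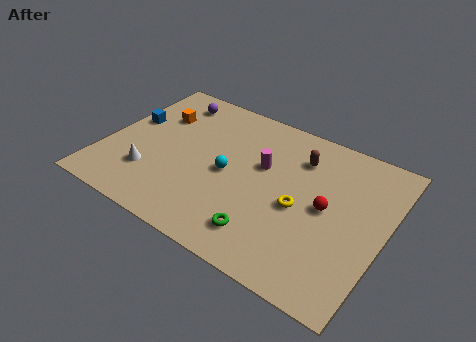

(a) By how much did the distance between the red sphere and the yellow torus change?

-4.3

Before: roughly 5.6 units apart; after: 1.3. That's 4.3 units closer together.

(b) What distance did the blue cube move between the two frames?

3.5

The blue cube was near (2.6, 8.7) before and (0.9, 5.6) after, so it travelled √(1.7² + 3.1²) ≈ 3.5 units.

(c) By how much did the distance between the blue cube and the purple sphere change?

-1.6

Before: roughly 4.5 units apart; after: 2.9. That's 1.6 units closer together.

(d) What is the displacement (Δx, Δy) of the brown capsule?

(2.3, 0.1)

The brown capsule was at about (6.9, 7.1) and moved to about (9.2, 7.2).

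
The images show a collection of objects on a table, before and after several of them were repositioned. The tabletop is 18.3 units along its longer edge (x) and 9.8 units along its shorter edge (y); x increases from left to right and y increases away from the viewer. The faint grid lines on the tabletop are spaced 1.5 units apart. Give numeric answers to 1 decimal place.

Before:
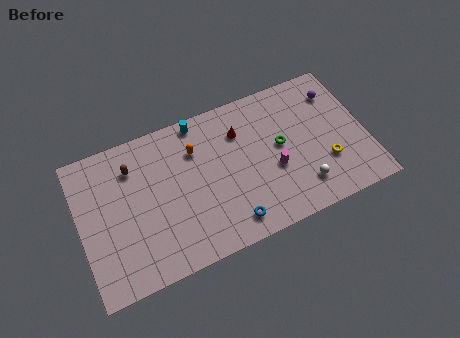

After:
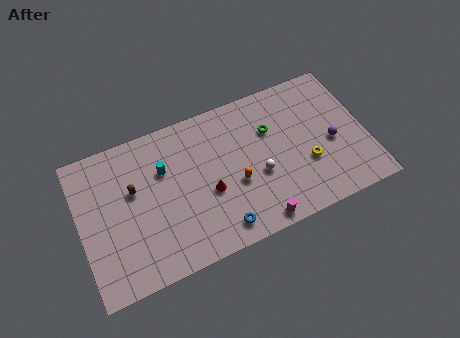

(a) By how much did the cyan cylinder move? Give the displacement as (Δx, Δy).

(-2.5, -2.3)

From the two frames, the cyan cylinder sits at roughly (8.0, 8.9) before and (5.5, 6.6) after.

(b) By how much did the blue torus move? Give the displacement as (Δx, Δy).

(-0.7, -0.1)

The blue torus started near (9.2, 1.5) and ended near (8.5, 1.4).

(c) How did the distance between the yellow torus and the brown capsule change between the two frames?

-1.6

Before: roughly 12.8 units apart; after: 11.2. That's 1.6 units closer together.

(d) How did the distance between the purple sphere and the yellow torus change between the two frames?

-2.8

The distance was about 4.7 in the first image and 1.9 in the second, so they moved 2.8 units closer together.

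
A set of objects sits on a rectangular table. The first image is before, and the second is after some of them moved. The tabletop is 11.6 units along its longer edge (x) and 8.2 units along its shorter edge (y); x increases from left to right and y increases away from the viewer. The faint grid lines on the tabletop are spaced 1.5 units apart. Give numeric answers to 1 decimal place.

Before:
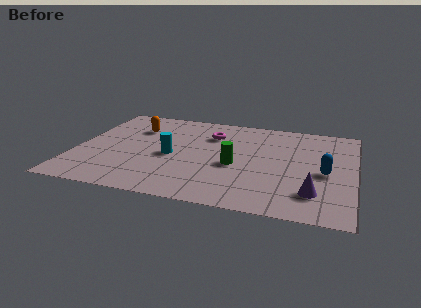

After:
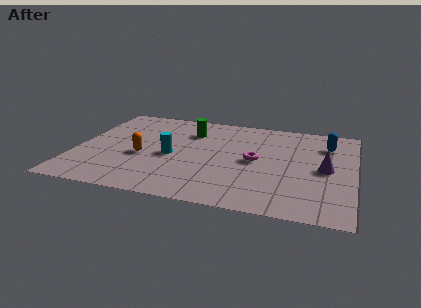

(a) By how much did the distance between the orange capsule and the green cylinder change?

-1.8

The distance was about 5.0 in the first image and 3.2 in the second, so they moved 1.8 units closer together.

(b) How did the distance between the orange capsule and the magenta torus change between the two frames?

+1.6

The distance was about 3.2 in the first image and 4.8 in the second, so they moved 1.6 units further apart.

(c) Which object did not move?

the cyan cylinder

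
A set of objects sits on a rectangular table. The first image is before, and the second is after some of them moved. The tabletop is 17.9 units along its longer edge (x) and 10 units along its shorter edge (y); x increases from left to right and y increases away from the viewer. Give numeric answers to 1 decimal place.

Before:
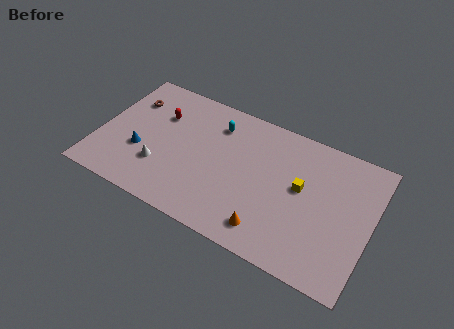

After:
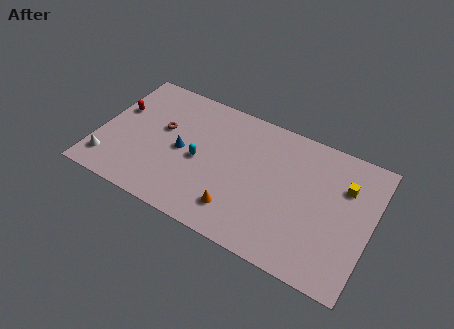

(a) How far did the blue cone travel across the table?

2.9

The blue cone moved from about (2.9, 3.6) to (5.5, 4.8), a distance of √(2.6² + 1.2²) ≈ 2.9.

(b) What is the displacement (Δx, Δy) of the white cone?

(-3.3, -1.1)

The white cone started near (4.3, 3.0) and ended near (1.0, 1.9).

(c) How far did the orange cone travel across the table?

2.1

The orange cone was near (11.7, 1.7) before and (9.6, 2.1) after, so it travelled √(2.1² + 0.4²) ≈ 2.1 units.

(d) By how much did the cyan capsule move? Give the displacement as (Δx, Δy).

(-0.7, -3.2)

From the two frames, the cyan capsule sits at roughly (7.4, 7.8) before and (6.7, 4.6) after.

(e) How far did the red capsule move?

2.8

The red capsule was near (3.7, 6.9) before and (1.0, 6.2) after, so it travelled √(2.7² + 0.7²) ≈ 2.8 units.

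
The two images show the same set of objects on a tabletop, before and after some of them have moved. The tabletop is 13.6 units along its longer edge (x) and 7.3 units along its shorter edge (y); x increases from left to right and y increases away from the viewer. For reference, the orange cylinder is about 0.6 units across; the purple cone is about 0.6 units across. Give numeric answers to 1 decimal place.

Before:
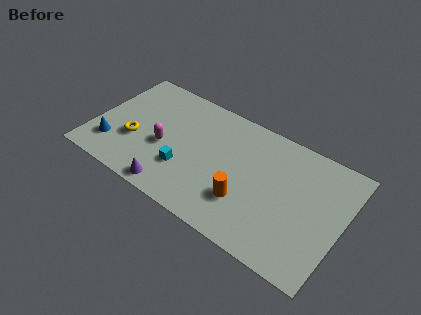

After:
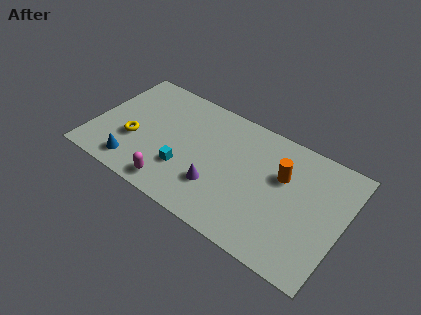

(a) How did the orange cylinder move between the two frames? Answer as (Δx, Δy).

(1.6, 2.5)

The orange cylinder started near (8.6, 2.2) and ended near (10.2, 4.7).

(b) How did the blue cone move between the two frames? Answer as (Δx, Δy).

(1.4, -0.6)

The blue cone was at about (1.2, 1.8) and moved to about (2.6, 1.2).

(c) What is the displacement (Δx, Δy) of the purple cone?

(2.2, 1.4)

The purple cone started near (4.8, 0.8) and ended near (7.0, 2.2).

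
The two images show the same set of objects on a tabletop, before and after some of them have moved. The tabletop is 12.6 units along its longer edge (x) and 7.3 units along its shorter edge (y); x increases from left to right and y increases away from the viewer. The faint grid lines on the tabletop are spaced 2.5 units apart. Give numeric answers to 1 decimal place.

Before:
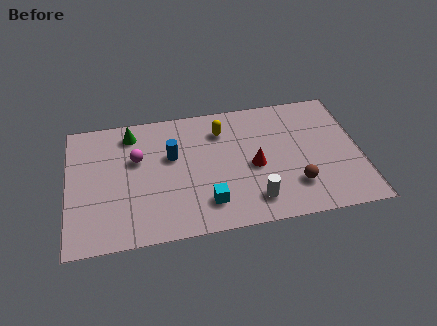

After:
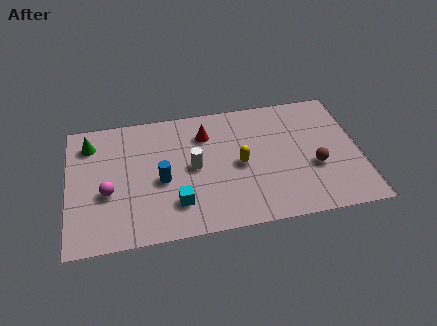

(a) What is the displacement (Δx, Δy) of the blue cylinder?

(-0.5, -1.3)

The blue cylinder was at about (4.5, 4.5) and moved to about (4.0, 3.2).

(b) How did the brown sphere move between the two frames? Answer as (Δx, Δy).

(0.9, 0.9)

The brown sphere started near (9.7, 1.9) and ended near (10.6, 2.8).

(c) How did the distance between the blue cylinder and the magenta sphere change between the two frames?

+0.8

Before: roughly 1.5 units apart; after: 2.3. That's 0.8 units further apart.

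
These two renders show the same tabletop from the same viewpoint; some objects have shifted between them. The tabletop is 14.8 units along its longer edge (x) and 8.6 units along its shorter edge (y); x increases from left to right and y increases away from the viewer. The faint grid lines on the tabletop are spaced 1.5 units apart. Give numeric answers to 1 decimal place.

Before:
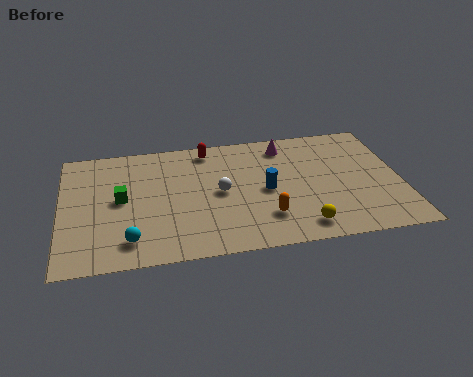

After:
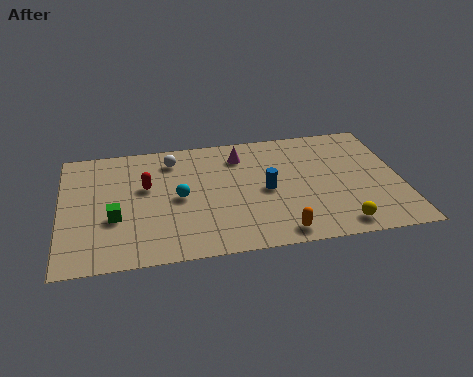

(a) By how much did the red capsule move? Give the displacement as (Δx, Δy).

(-2.8, -2.3)

The red capsule was at about (6.5, 7.5) and moved to about (3.7, 5.2).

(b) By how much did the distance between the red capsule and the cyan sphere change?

-5.2

The distance was about 6.9 in the first image and 1.7 in the second, so they moved 5.2 units closer together.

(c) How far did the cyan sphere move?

3.4

From (2.9, 1.6) to (5.1, 4.2), the cyan sphere covered √(2.2² + 2.6²) ≈ 3.4 units.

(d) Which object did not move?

the blue cylinder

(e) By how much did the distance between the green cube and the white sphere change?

+0.3

They were about 4.3 units apart before and 4.6 after — 0.3 units further apart.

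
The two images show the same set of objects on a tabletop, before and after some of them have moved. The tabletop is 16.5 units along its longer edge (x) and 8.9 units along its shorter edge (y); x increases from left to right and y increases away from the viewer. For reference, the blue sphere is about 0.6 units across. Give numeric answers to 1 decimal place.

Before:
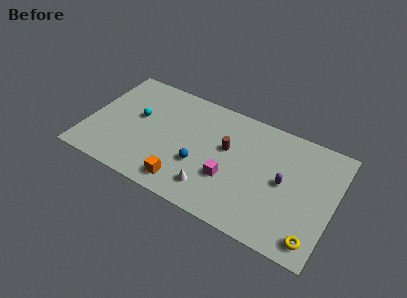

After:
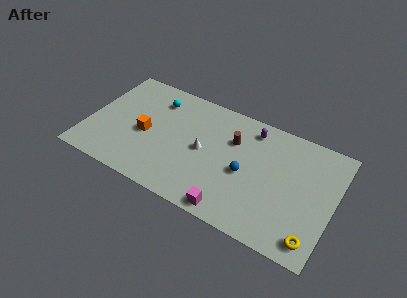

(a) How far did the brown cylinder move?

0.9

The brown cylinder moved from about (9.3, 5.3) to (9.6, 6.1), a distance of √(0.3² + 0.8²) ≈ 0.9.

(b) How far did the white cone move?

2.8

From (8.7, 1.8) to (7.8, 4.4), the white cone covered √(0.9² + 2.6²) ≈ 2.8 units.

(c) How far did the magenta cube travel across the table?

2.3

The magenta cube was near (9.7, 3.1) before and (10.2, 0.9) after, so it travelled √(0.5² + 2.2²) ≈ 2.3 units.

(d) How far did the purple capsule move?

3.9

From (13.2, 4.5) to (10.7, 7.5), the purple capsule covered √(2.5² + 3.0²) ≈ 3.9 units.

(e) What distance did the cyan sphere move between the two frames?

2.1

The cyan sphere moved from about (3.2, 5.1) to (4.2, 7.0), a distance of √(1.0² + 1.9²) ≈ 2.1.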